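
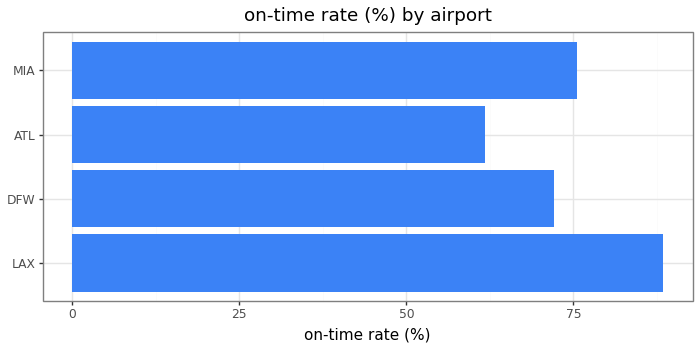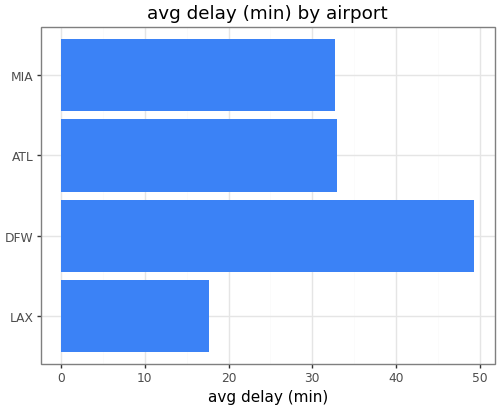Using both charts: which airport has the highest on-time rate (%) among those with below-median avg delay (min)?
Chart 2 median avg delay (min) ≈ 35; below-median airports: LAX, MIA. Among those, LAX has the highest on-time rate (%) (≈ 90).

LAX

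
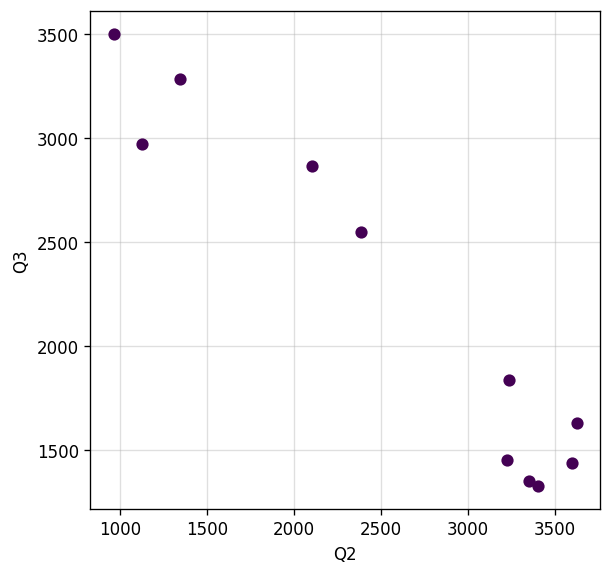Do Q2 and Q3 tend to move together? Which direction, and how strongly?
negative, strong

Points are negatively correlated; strong (|r| ≈ 1.0).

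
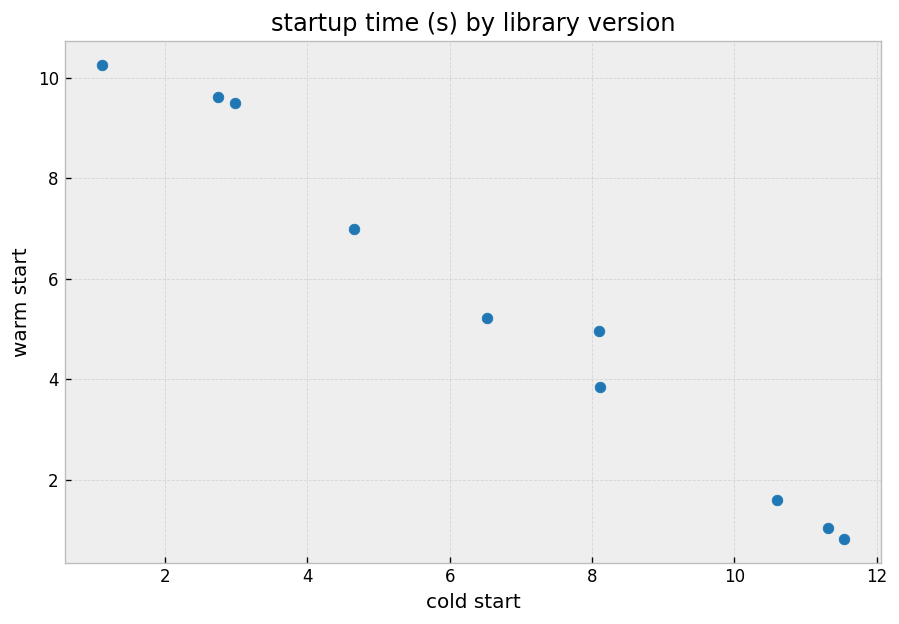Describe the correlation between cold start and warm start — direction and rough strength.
Points are negatively correlated; strong (|r| ≈ 1.0).

negative, strong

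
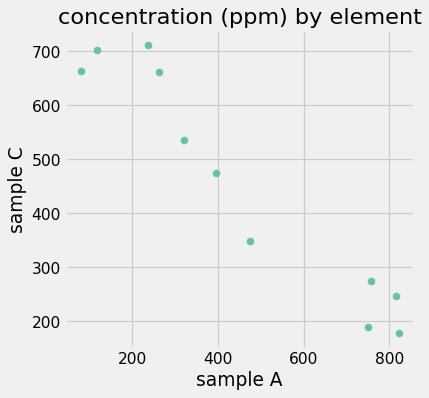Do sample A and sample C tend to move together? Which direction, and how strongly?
Points are negatively correlated; strong (|r| ≈ 1.0).

negative, strong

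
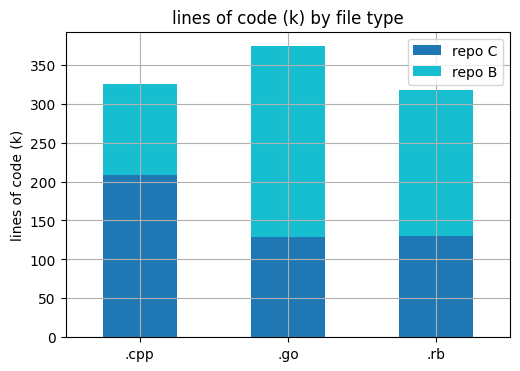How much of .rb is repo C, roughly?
≈ 150

repo C top ≈ 150, bottom ≈ 0; segment ≈ 150.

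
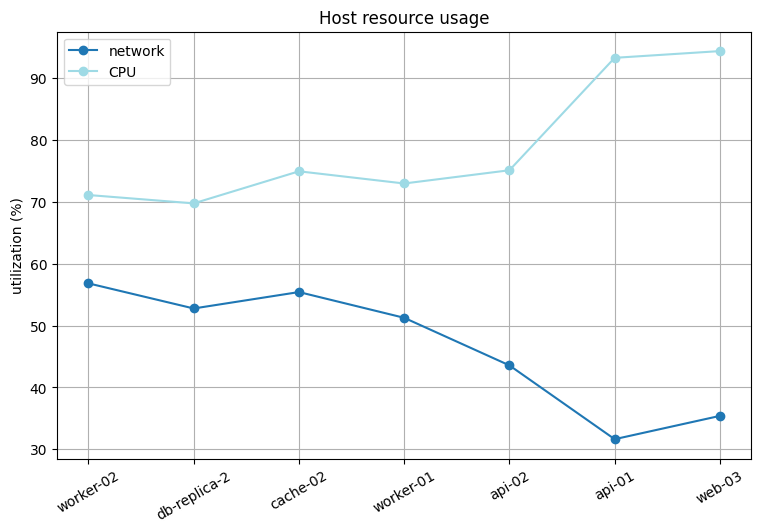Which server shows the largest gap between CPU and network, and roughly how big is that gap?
api-01, ≈ 60 %

api-01: CPU ≈ 90, network ≈ 30 → gap ≈ 60. Next-largest (web-03) is only ≈ 50.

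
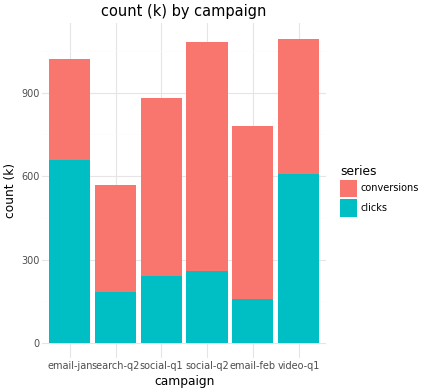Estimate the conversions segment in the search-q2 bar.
conversions top ≈ 600, bottom ≈ 200; segment ≈ 400.

≈ 400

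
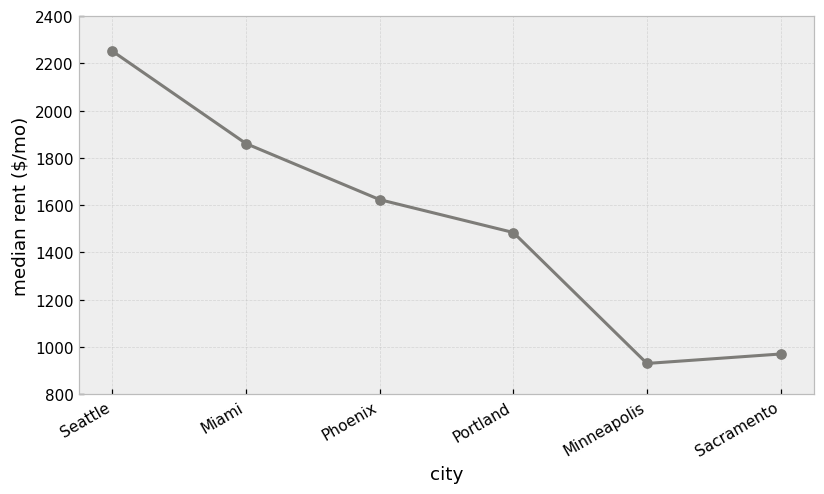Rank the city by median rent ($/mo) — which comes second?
Miami

Top 3: Seattle ≈ 2200, Miami ≈ 1800, Phoenix ≈ 1600.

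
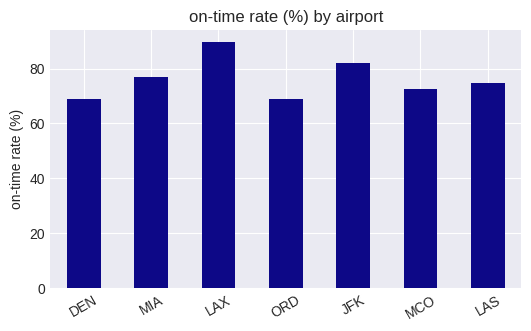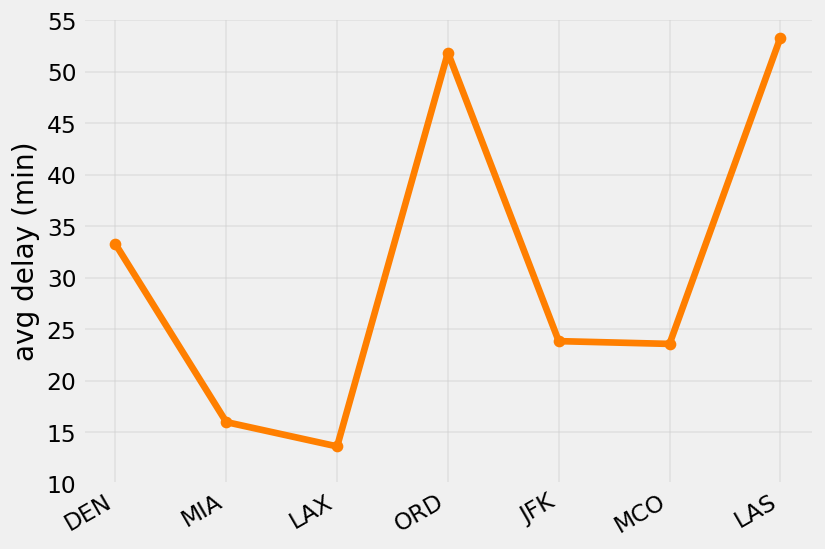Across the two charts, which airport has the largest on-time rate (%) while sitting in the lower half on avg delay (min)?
Chart 2 median avg delay (min) ≈ 25; below-median airports: MIA, LAX, MCO. Among those, LAX has the highest on-time rate (%) (≈ 90).

LAX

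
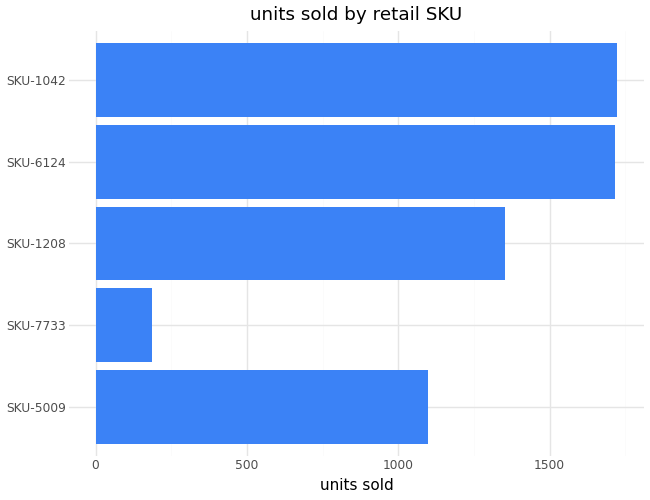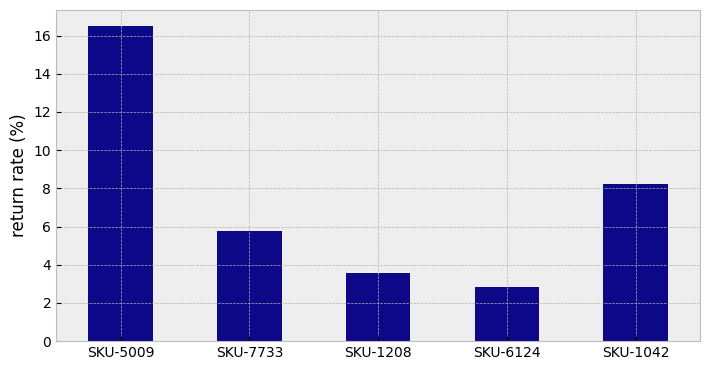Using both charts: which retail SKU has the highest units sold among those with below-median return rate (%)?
Chart 2 median return rate (%) ≈ 6; below-median retail SKUs: SKU-1208, SKU-6124. Among those, SKU-6124 has the highest units sold (≈ 1800).

SKU-6124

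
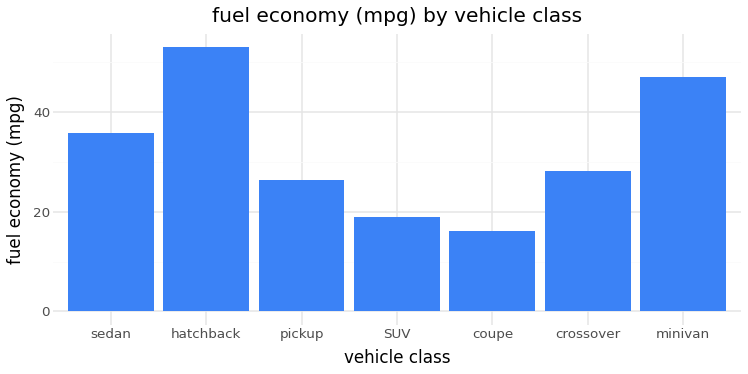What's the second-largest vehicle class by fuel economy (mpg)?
minivan

Top 3: hatchback ≈ 55, minivan ≈ 45, sedan ≈ 35.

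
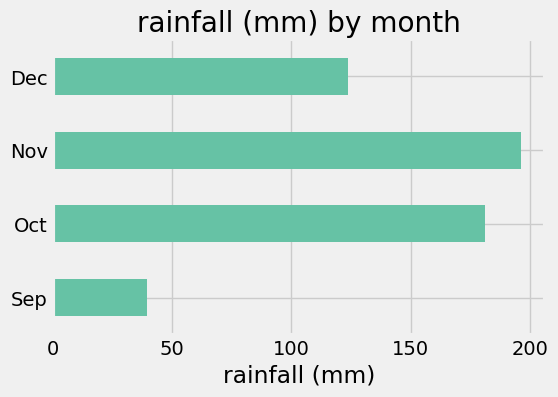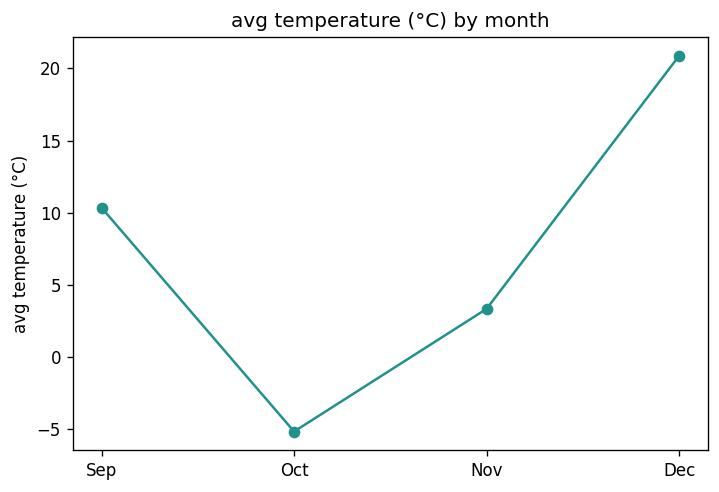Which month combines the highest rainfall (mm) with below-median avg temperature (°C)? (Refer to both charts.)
Chart 2 median avg temperature (°C) ≈ 6; below-median months: Oct, Nov. Among those, Nov has the highest rainfall (mm) (≈ 200).

Nov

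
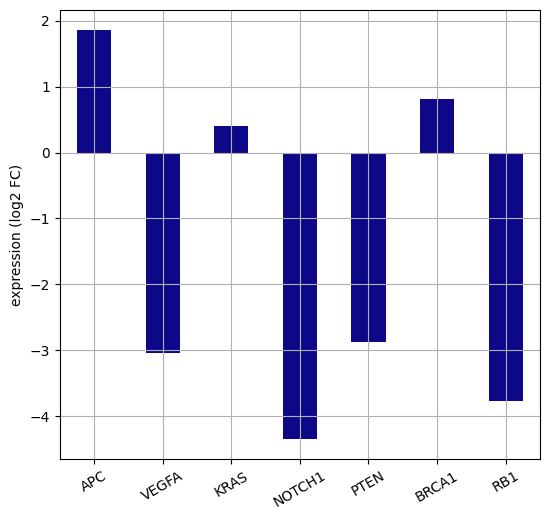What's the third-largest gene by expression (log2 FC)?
Top 4: APC ≈ 2, BRCA1 ≈ 1, KRAS ≈ 0, PTEN ≈ -3.

KRAS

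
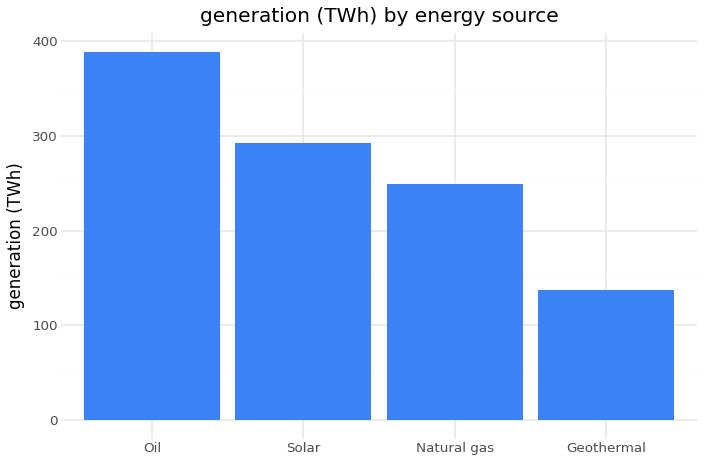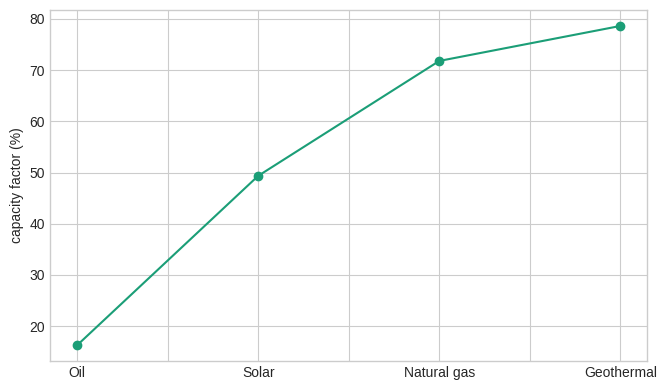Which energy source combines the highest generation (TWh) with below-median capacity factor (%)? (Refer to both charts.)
Oil

Chart 2 median capacity factor (%) ≈ 60; below-median energy sources: Oil, Solar. Among those, Oil has the highest generation (TWh) (≈ 400).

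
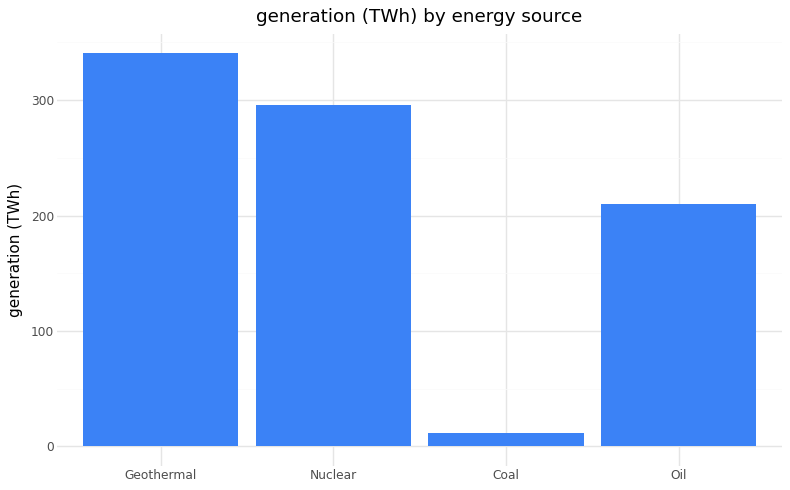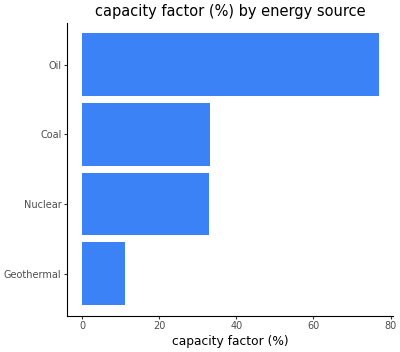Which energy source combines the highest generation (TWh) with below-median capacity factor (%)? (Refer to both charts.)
Geothermal

Chart 2 median capacity factor (%) ≈ 30; below-median energy sources: Geothermal, Nuclear. Among those, Geothermal has the highest generation (TWh) (≈ 350).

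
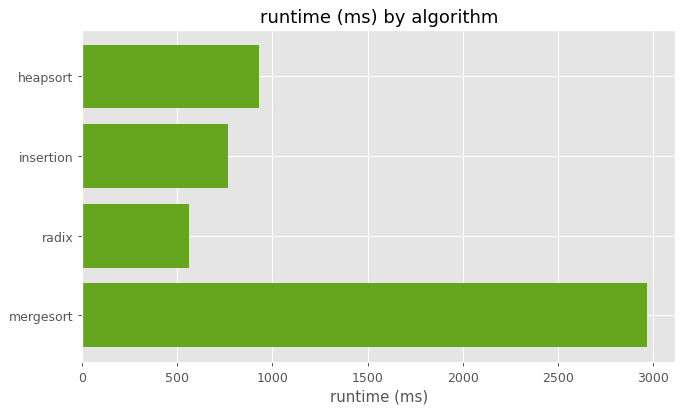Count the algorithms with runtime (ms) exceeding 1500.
1

Above 1500: mergesort.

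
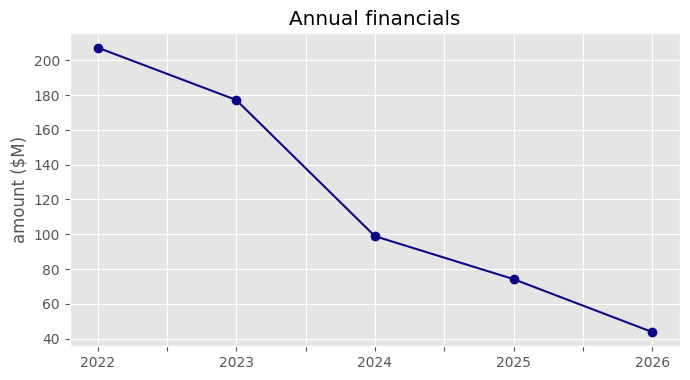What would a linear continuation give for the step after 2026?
Last three: 100, 80, 40 → slope ≈ -30/step → next ≈ 10.

≈ 10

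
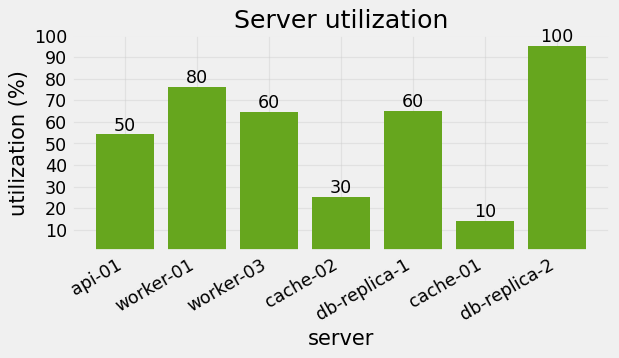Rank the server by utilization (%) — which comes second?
worker-01

Top 3: db-replica-2 ≈ 100, worker-01 ≈ 80, db-replica-1 ≈ 60.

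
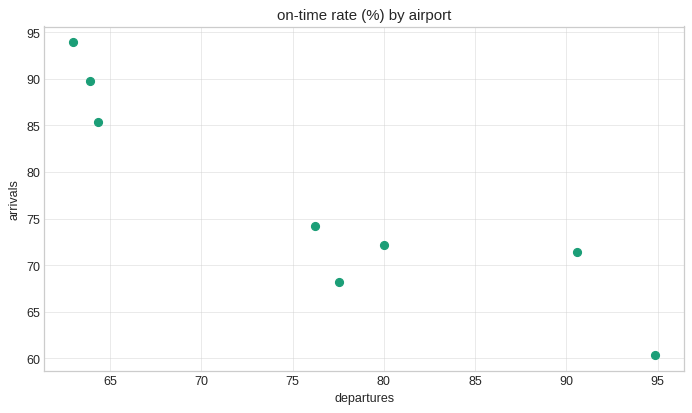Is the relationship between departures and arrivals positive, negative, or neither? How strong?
negative, strong

Points are negatively correlated; strong (|r| ≈ 0.9).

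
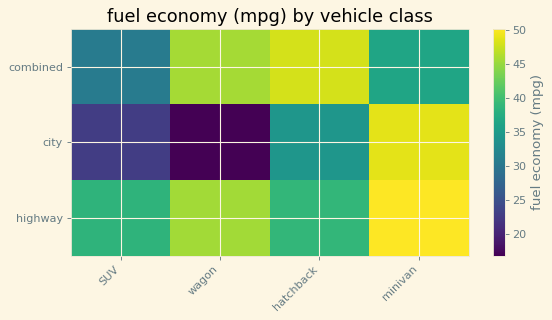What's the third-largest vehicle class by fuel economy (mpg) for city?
SUV

Top 4 for city: minivan ≈ 50, hatchback ≈ 35, SUV ≈ 25, wagon ≈ 15.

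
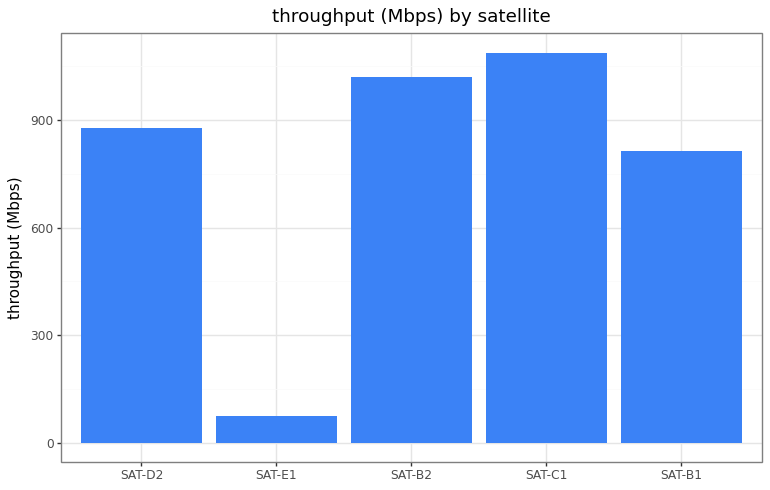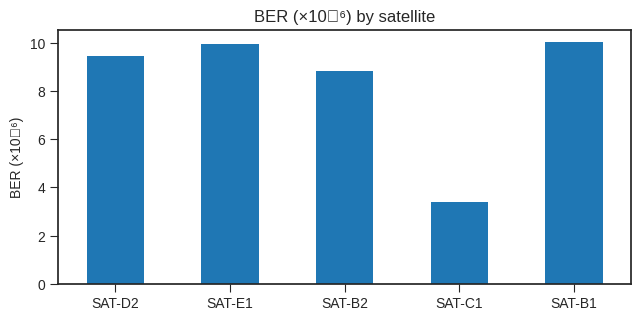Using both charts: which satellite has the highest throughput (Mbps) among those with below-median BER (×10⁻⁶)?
Chart 2 median BER (×10⁻⁶) ≈ 9; below-median satellites: SAT-B2, SAT-C1. Among those, SAT-C1 has the highest throughput (Mbps) (≈ 1100).

SAT-C1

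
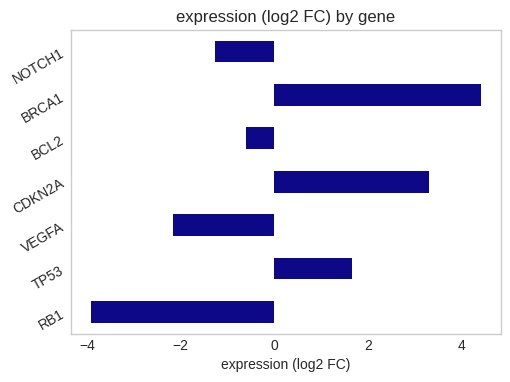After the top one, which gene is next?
Top 3: BRCA1 ≈ 4, CDKN2A ≈ 3, TP53 ≈ 2.

CDKN2A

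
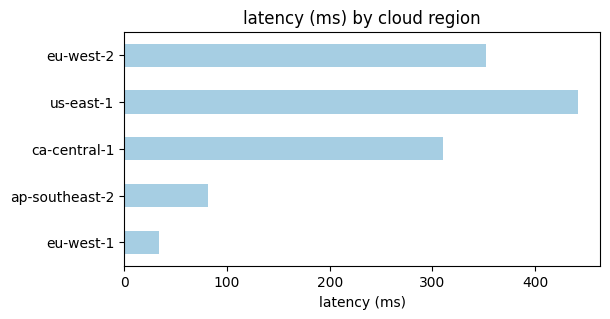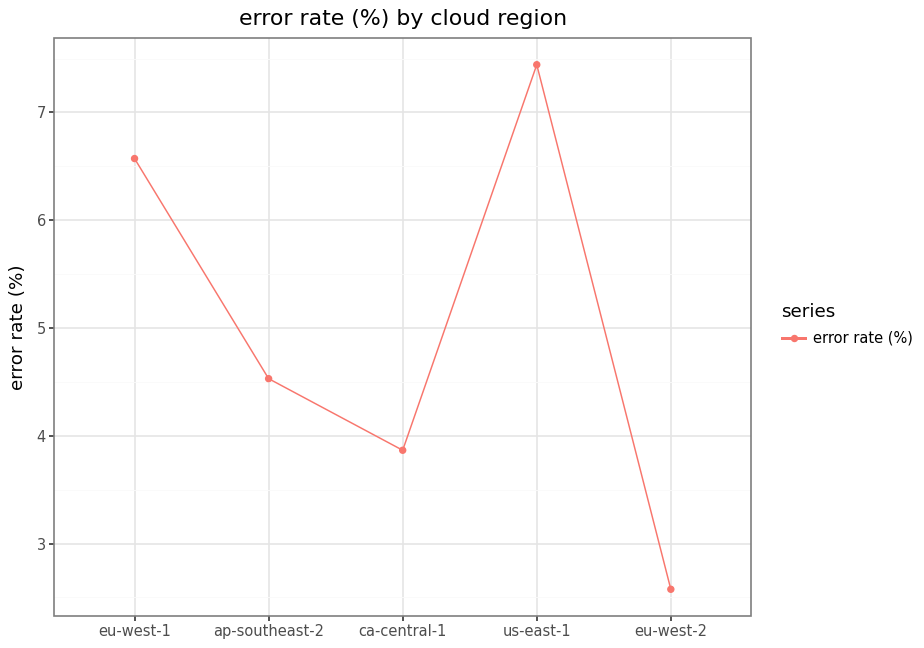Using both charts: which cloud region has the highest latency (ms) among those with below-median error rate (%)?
eu-west-2

Chart 2 median error rate (%) ≈ 5; below-median cloud regions: ca-central-1, eu-west-2. Among those, eu-west-2 has the highest latency (ms) (≈ 350).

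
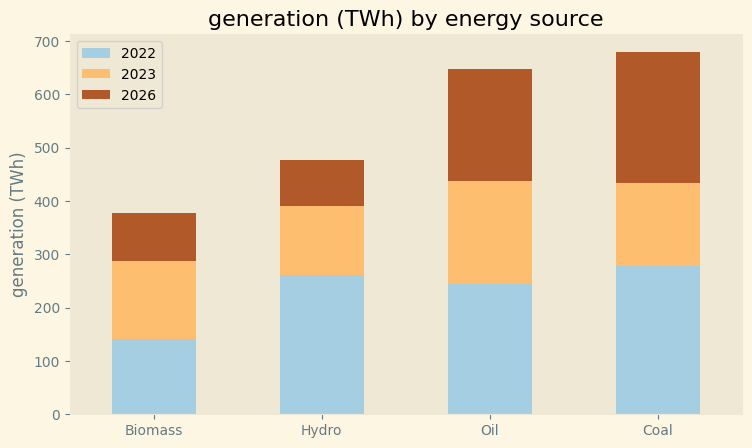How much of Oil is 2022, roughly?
2022 top ≈ 200, bottom ≈ 0; segment ≈ 200.

≈ 200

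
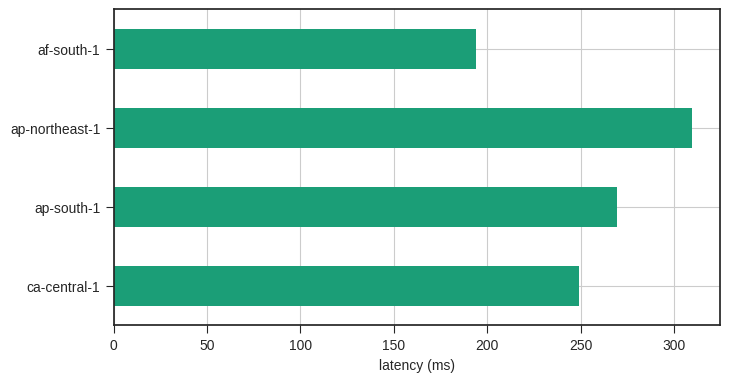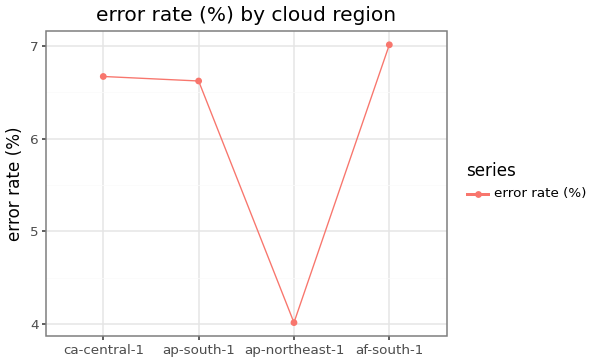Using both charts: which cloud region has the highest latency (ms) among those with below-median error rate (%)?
ap-northeast-1

Chart 2 median error rate (%) ≈ 7; below-median cloud regions: ap-south-1, ap-northeast-1. Among those, ap-northeast-1 has the highest latency (ms) (≈ 300).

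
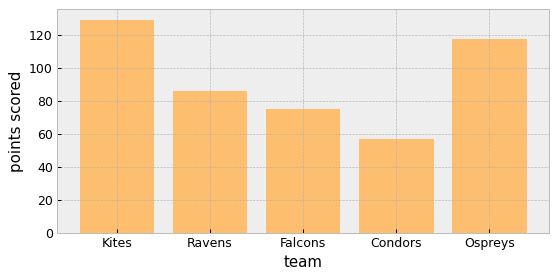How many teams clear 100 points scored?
Above 100: Kites, Ospreys.

2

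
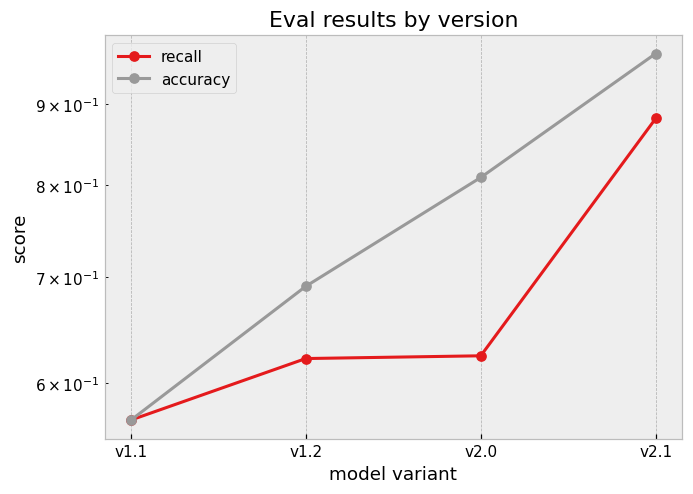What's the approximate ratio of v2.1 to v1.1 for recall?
v2.1 ≈ 0.90, v1.1 ≈ 0.55; 0.90/0.55 ≈ 1.64.

≈ 1.64×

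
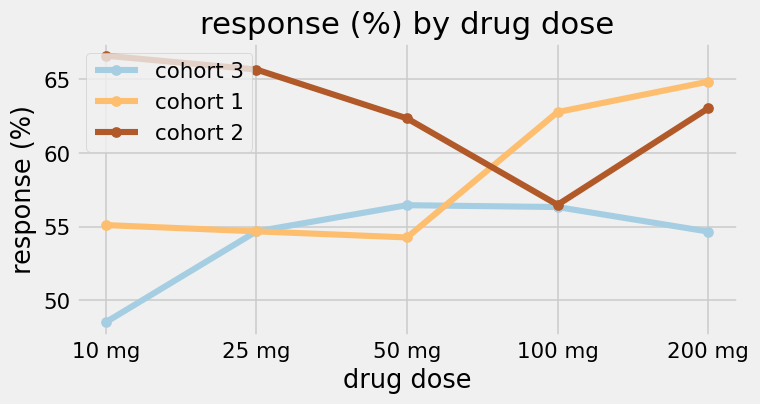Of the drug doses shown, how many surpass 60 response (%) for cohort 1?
Above 60: 100 mg, 200 mg.

2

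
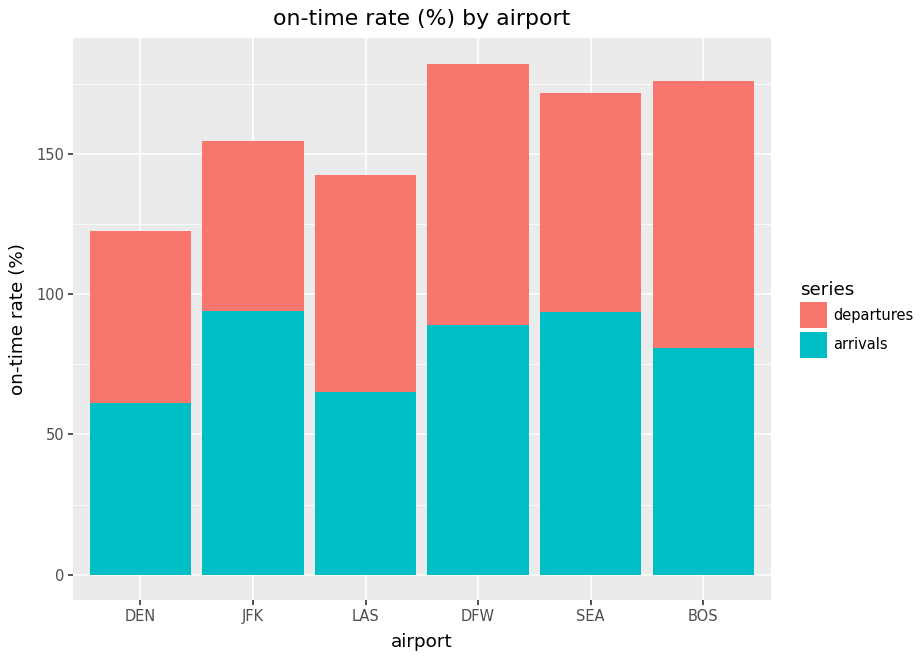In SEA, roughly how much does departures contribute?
≈ 80

departures top ≈ 180, bottom ≈ 100; segment ≈ 80.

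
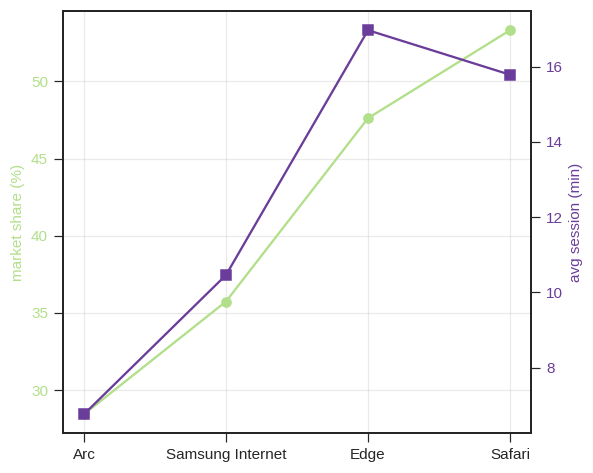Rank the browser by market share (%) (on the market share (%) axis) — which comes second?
Edge

Top 3 (on the market share (%) axis): Safari ≈ 55, Edge ≈ 50, Samsung Internet ≈ 35.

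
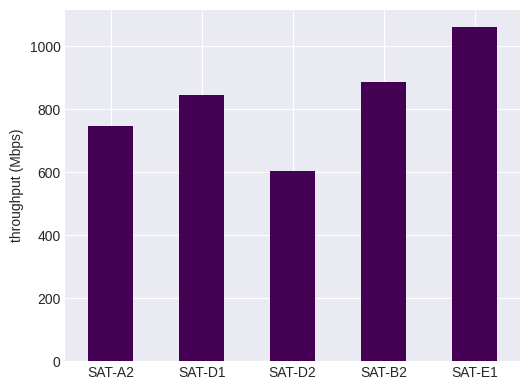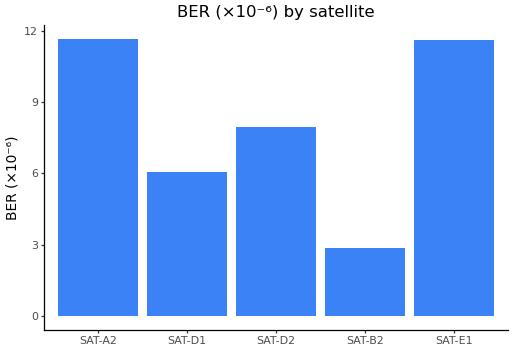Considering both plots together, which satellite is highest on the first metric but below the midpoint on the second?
SAT-B2

Chart 2 median BER (×10⁻⁶) ≈ 8; below-median satellites: SAT-D1, SAT-B2. Among those, SAT-B2 has the highest throughput (Mbps) (≈ 900).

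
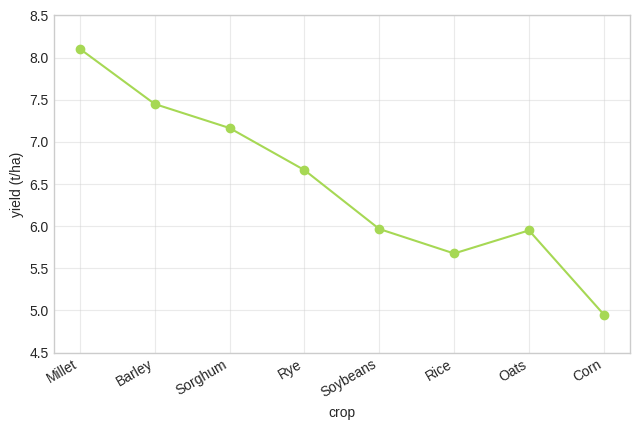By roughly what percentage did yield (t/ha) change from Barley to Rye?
Barley ≈ 7.5, Rye ≈ 6.5; (6.5 − 7.5) / 7.5 ≈ -13.3%.

≈ -13.3%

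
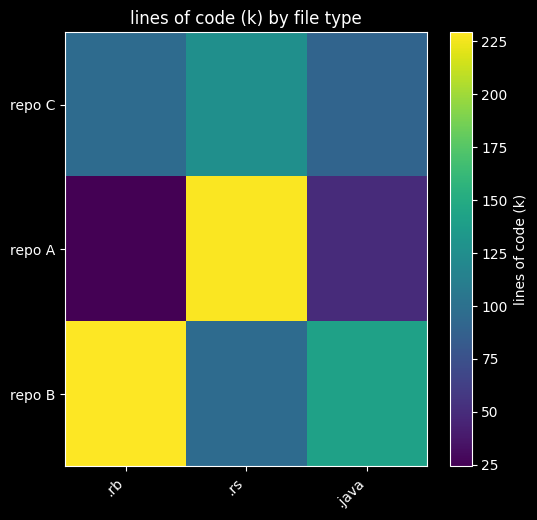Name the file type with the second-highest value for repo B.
.java

Top 3 for repo B: .rb ≈ 220, .java ≈ 140, .rs ≈ 100.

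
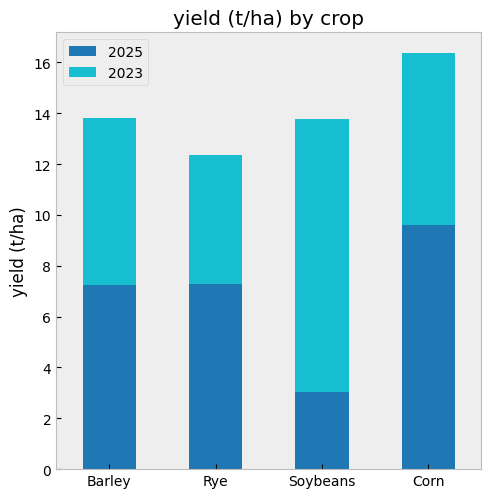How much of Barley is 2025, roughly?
2025 top ≈ 8, bottom ≈ 0; segment ≈ 8.

≈ 8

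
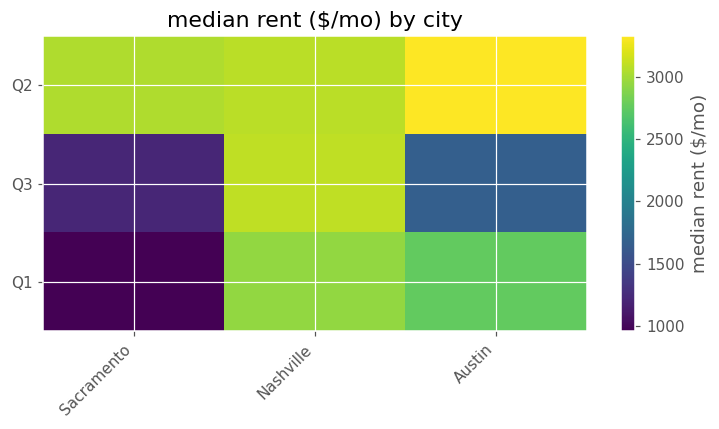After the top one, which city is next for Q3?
Top 3 for Q3: Nashville ≈ 3000, Austin ≈ 1600, Sacramento ≈ 1200.

Austin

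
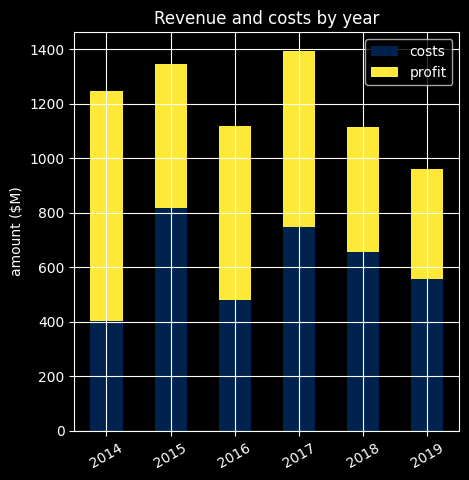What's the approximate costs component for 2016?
costs top ≈ 400, bottom ≈ 0; segment ≈ 400.

≈ 400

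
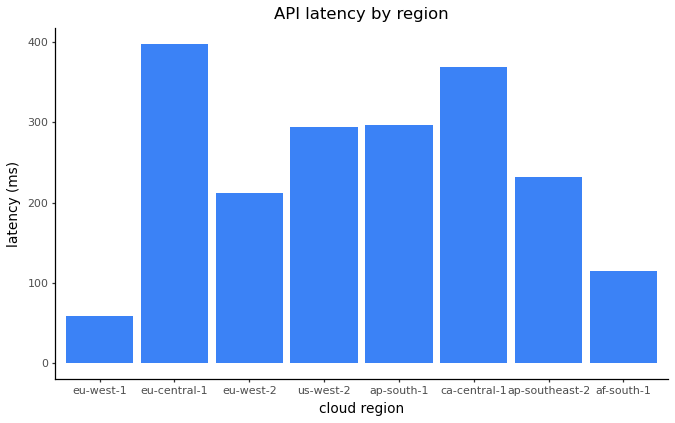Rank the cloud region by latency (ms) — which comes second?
ca-central-1

Top 3: eu-central-1 ≈ 400, ca-central-1 ≈ 350, ap-south-1 ≈ 300.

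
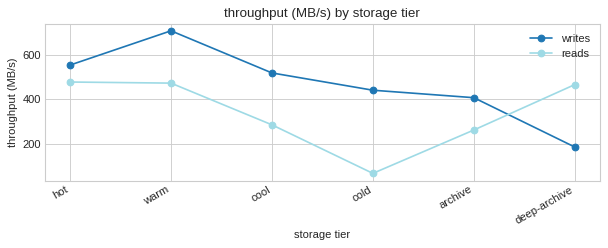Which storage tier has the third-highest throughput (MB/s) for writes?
Top 4 for writes: warm ≈ 700, hot ≈ 600, cool ≈ 500, cold ≈ 400.

cool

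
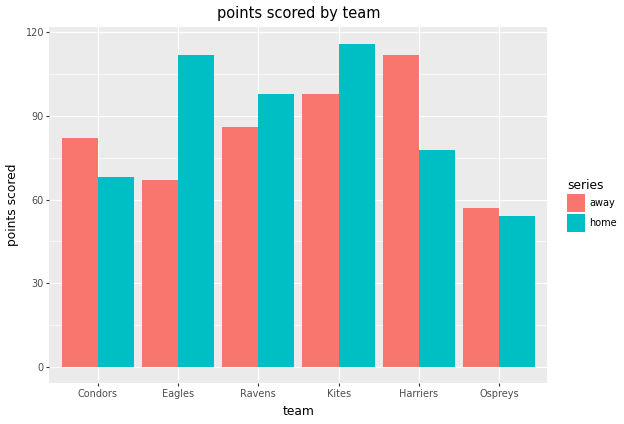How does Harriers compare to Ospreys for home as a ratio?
Harriers ≈ 80, Ospreys ≈ 50; 80/50 ≈ 1.6.

≈ 1.6×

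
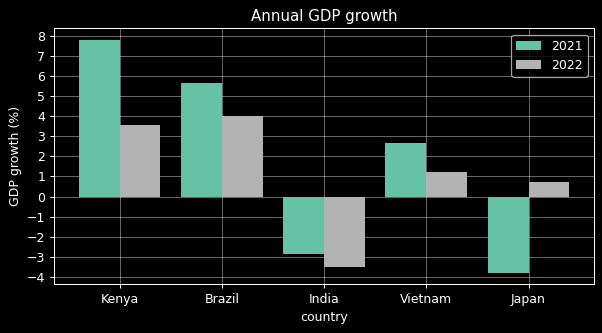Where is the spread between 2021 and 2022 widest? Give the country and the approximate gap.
Japan, ≈ 5 %

Japan: 2021 ≈ -4, 2022 ≈ 1 → gap ≈ 5. Next-largest (Kenya) is only ≈ 4.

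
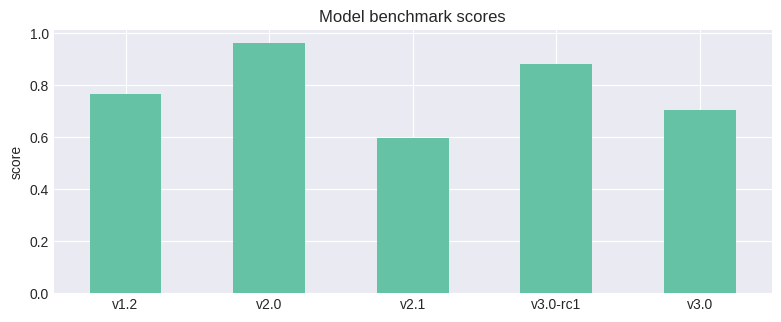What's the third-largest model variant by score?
v1.2

Top 4: v2.0 ≈ 1.0, v3.0-rc1 ≈ 0.9, v1.2 ≈ 0.8, v3.0 ≈ 0.7.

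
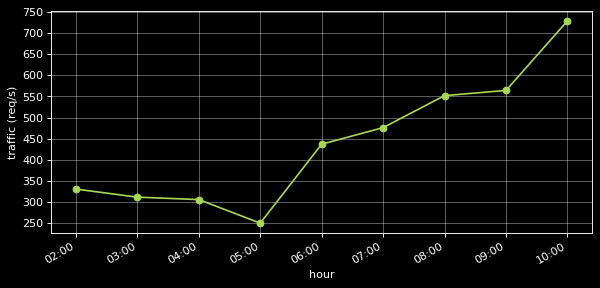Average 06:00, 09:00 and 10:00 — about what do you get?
(450 + 550 + 750) / 3 ≈ 583.

≈ 583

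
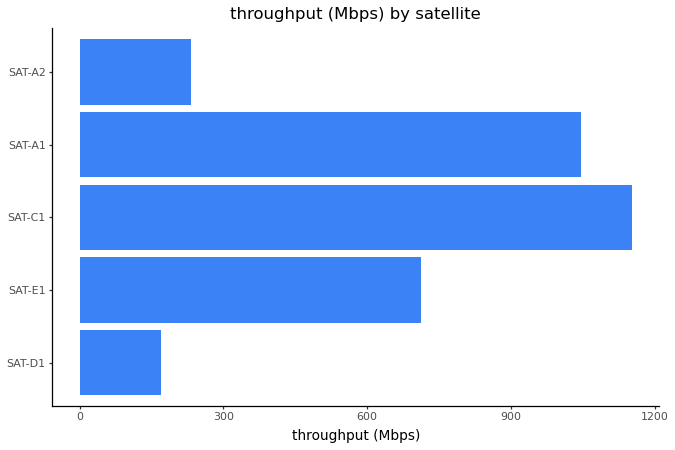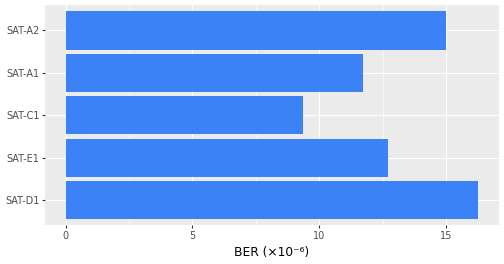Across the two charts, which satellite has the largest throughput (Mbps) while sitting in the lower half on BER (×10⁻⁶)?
Chart 2 median BER (×10⁻⁶) ≈ 12; below-median satellites: SAT-C1, SAT-A1. Among those, SAT-C1 has the highest throughput (Mbps) (≈ 1200).

SAT-C1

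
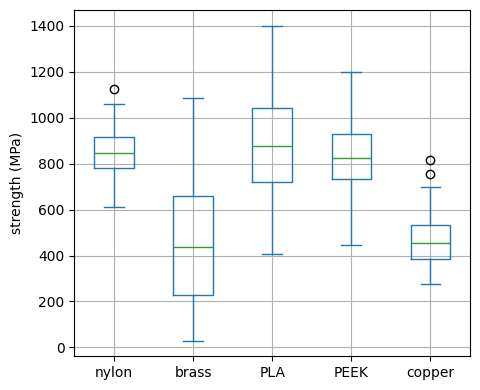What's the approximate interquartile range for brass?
≈ 400

Q3 ≈ 650, Q1 ≈ 250; IQR ≈ 400.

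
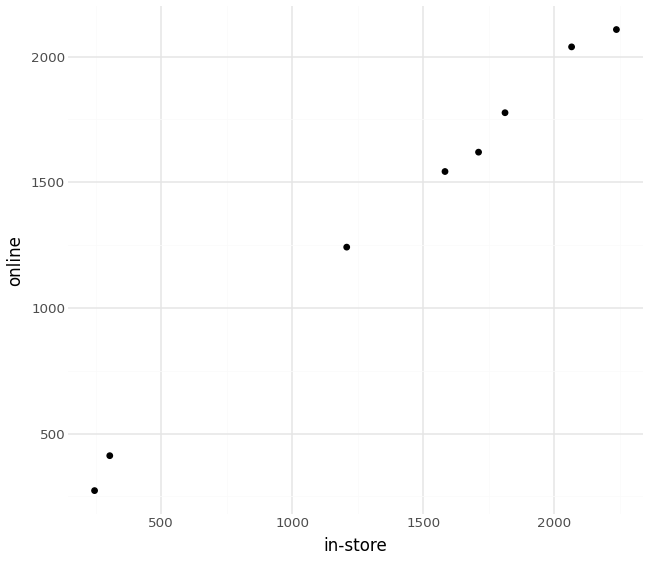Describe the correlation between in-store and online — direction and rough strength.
Points are positively correlated; strong (|r| ≈ 1.0).

positive, strong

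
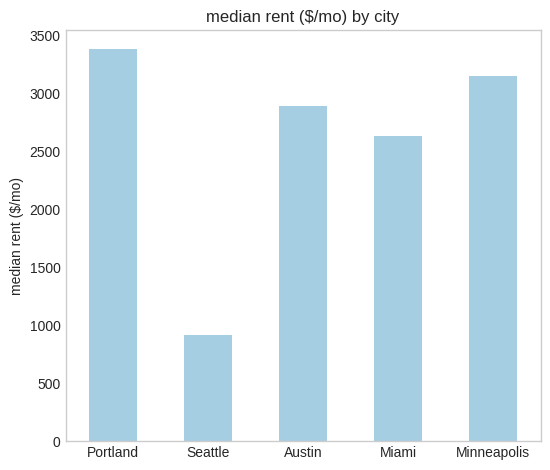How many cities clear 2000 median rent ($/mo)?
4

Above 2000: Portland, Austin, Miami, Minneapolis.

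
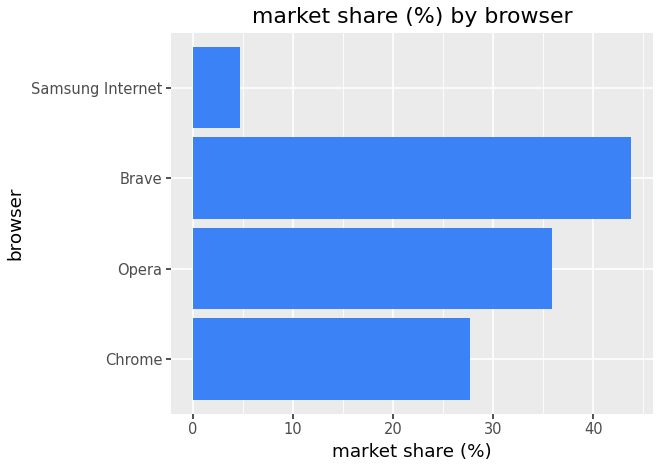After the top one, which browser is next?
Top 3: Brave ≈ 45, Opera ≈ 35, Chrome ≈ 30.

Opera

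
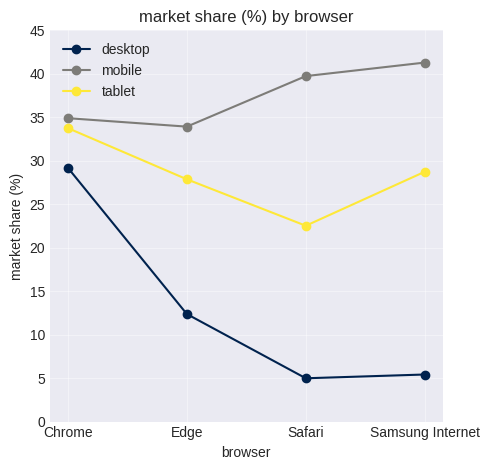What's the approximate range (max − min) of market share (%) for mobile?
≈ 5

Max Samsung Internet ≈ 40, min Edge ≈ 35; range ≈ 5.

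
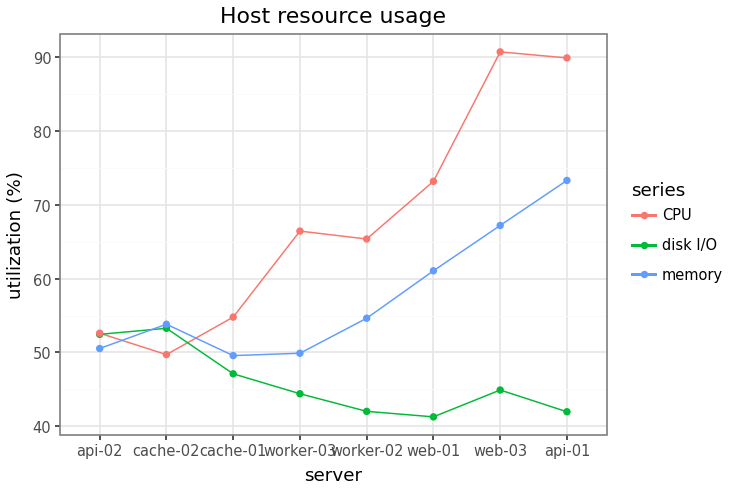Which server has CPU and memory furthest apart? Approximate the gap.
web-03: CPU ≈ 90, memory ≈ 65 → gap ≈ 25. Next-largest (api-01) is only ≈ 15.

web-03, ≈ 25 %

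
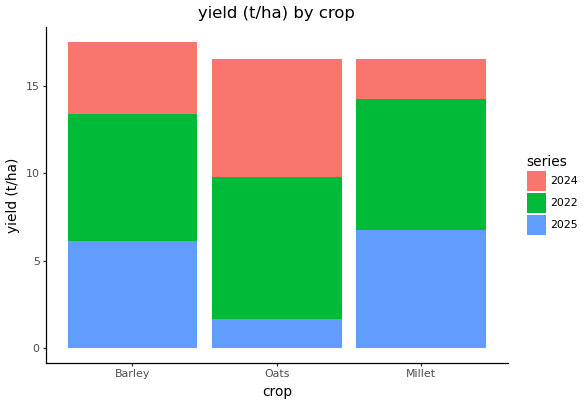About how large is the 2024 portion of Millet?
≈ 2

2024 top ≈ 16, bottom ≈ 14; segment ≈ 2.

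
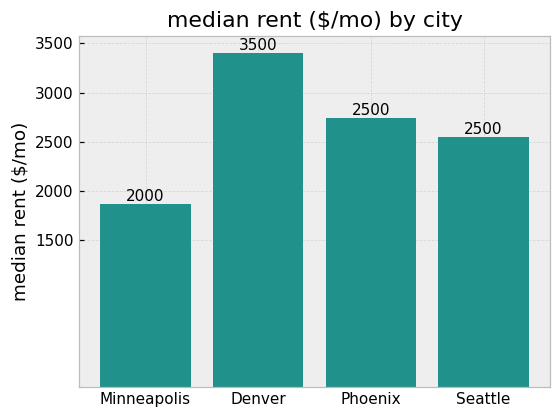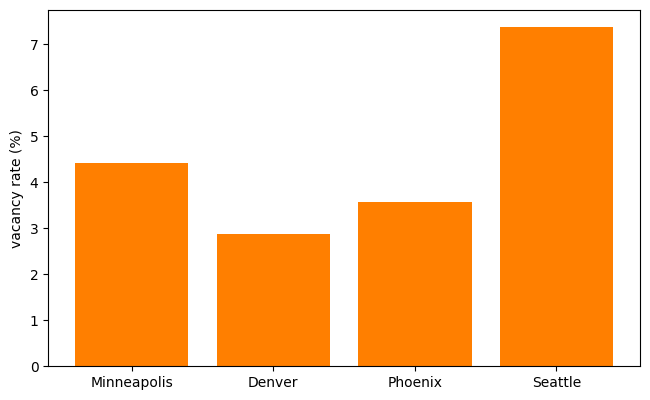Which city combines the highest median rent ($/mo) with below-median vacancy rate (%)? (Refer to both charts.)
Denver

Chart 2 median vacancy rate (%) ≈ 4; below-median cities: Denver, Phoenix. Among those, Denver has the highest median rent ($/mo) (≈ 3500).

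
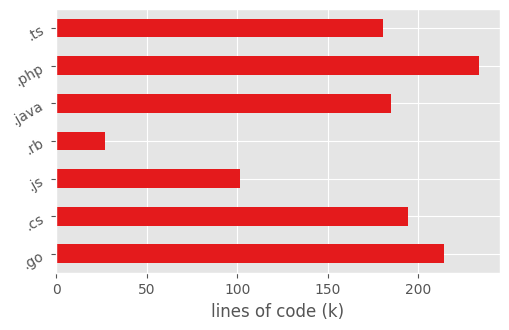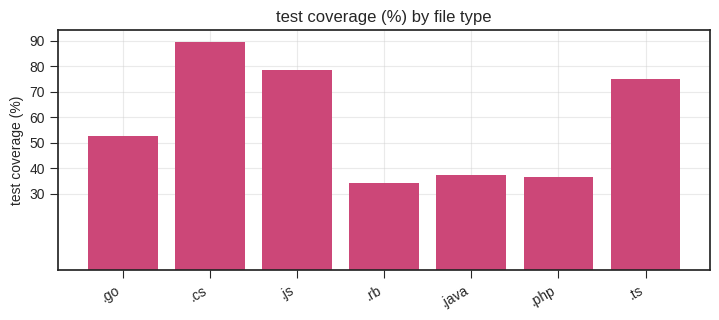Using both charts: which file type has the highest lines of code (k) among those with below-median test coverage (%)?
.php

Chart 2 median test coverage (%) ≈ 50; below-median file types: .rb, .java, .php. Among those, .php has the highest lines of code (k) (≈ 225).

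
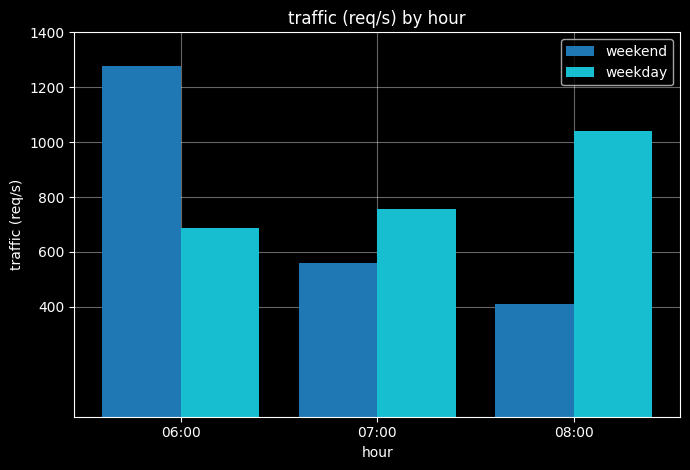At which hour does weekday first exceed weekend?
06:00: weekday ≈ 600 vs weekend ≈ 1200 (not yet); 07:00: weekday ≈ 800 vs weekend ≈ 600 (first crossover).

07:00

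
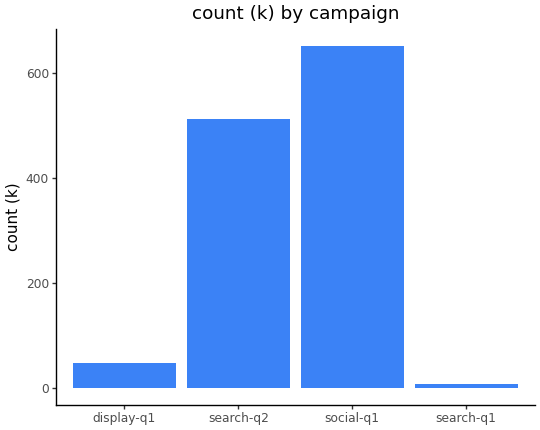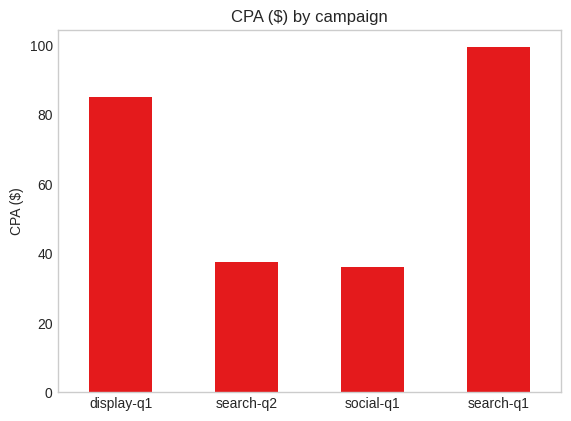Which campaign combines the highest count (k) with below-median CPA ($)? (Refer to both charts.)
social-q1

Chart 2 median CPA ($) ≈ 60; below-median campaigns: search-q2, social-q1. Among those, social-q1 has the highest count (k) (≈ 700).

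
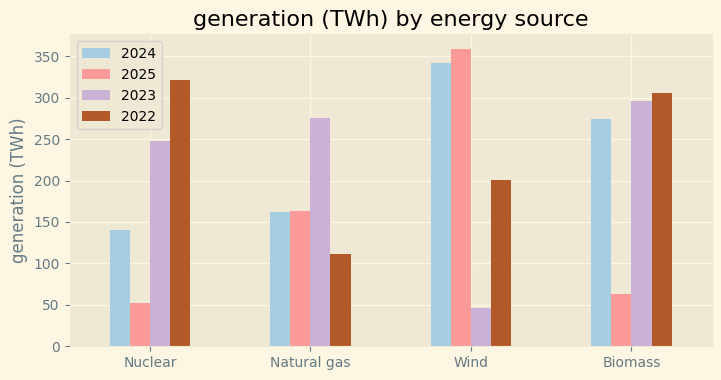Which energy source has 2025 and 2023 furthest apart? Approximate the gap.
Wind: 2025 ≈ 350, 2023 ≈ 50 → gap ≈ 300. Next-largest (Biomass) is only ≈ 250.

Wind, ≈ 300 TWh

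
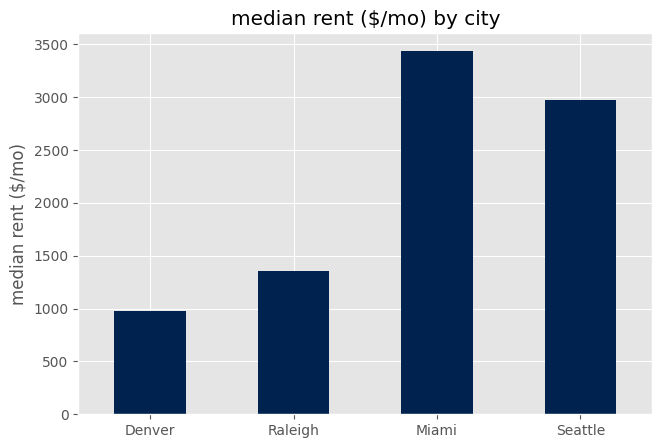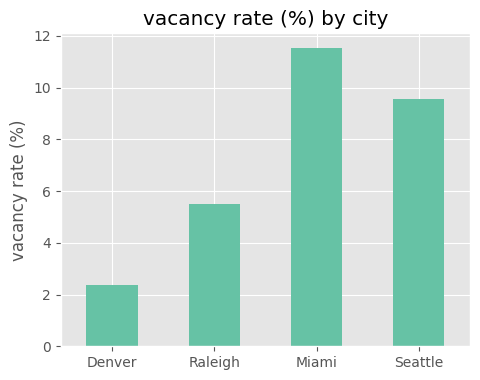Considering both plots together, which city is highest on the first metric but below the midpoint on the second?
Raleigh

Chart 2 median vacancy rate (%) ≈ 8; below-median cities: Denver, Raleigh. Among those, Raleigh has the highest median rent ($/mo) (≈ 1500).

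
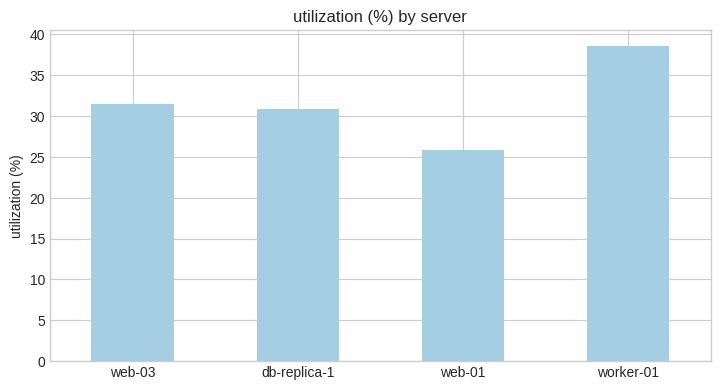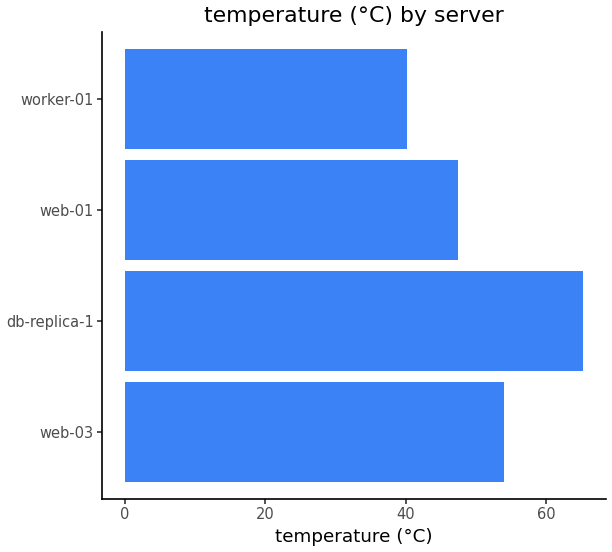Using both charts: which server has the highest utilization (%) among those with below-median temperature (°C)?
Chart 2 median temperature (°C) ≈ 50; below-median servers: web-01, worker-01. Among those, worker-01 has the highest utilization (%) (≈ 40).

worker-01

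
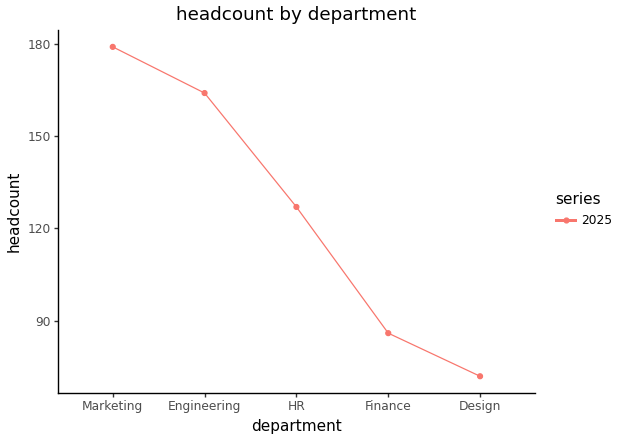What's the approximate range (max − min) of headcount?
Max Marketing ≈ 180, min Design ≈ 70; range ≈ 110.

≈ 110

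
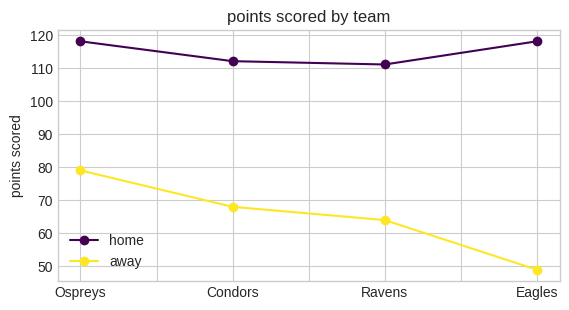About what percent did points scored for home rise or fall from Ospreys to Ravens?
Ospreys ≈ 120, Ravens ≈ 110; (110 − 120) / 120 ≈ -8.3%.

≈ -8.3%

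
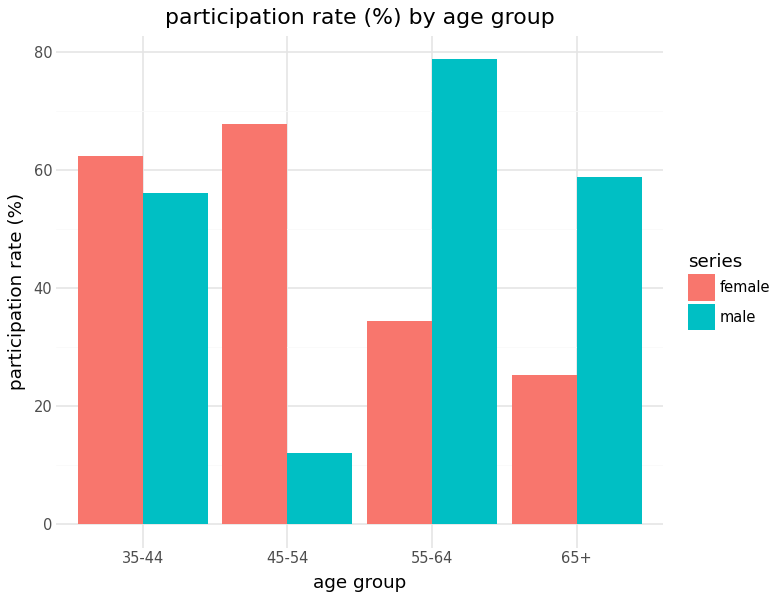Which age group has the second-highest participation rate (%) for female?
Top 3 for female: 45-54 ≈ 70, 35-44 ≈ 60, 55-64 ≈ 30.

35-44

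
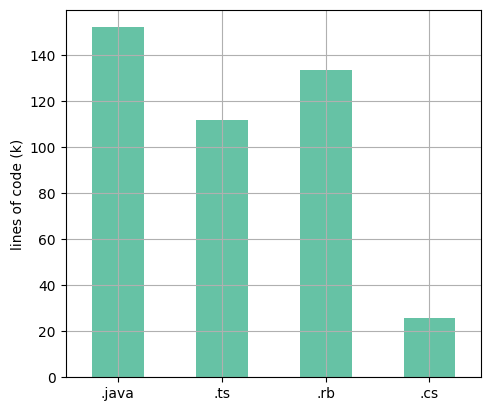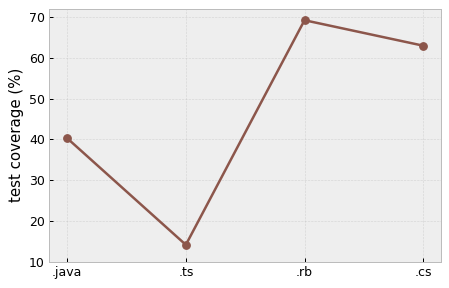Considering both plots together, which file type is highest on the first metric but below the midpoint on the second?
Chart 2 median test coverage (%) ≈ 50; below-median file types: .java, .ts. Among those, .java has the highest lines of code (k) (≈ 160).

.java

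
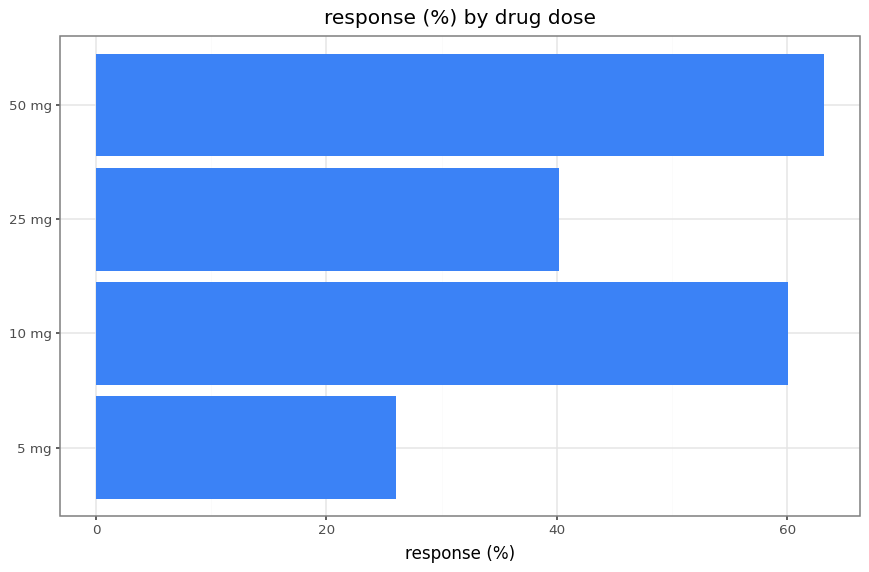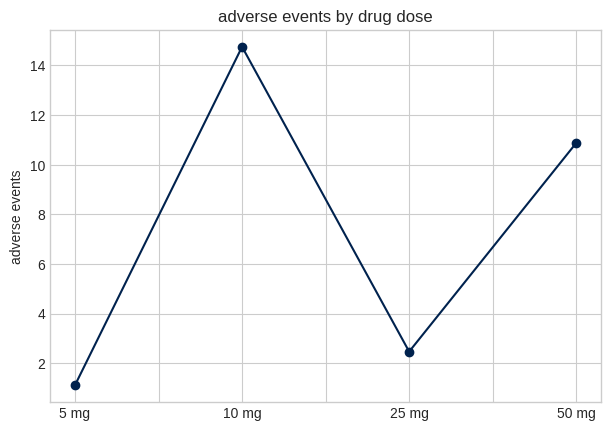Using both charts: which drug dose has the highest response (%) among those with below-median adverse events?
Chart 2 median adverse events ≈ 6; below-median drug doses: 5 mg, 25 mg. Among those, 25 mg has the highest response (%) (≈ 40).

25 mg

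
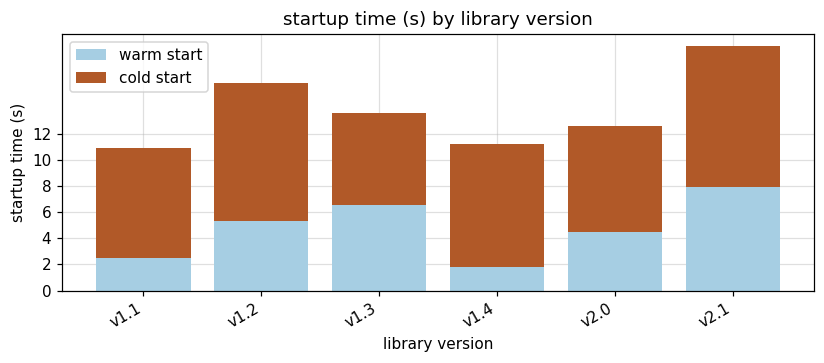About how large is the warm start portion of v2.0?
≈ 4

warm start top ≈ 4, bottom ≈ 0; segment ≈ 4.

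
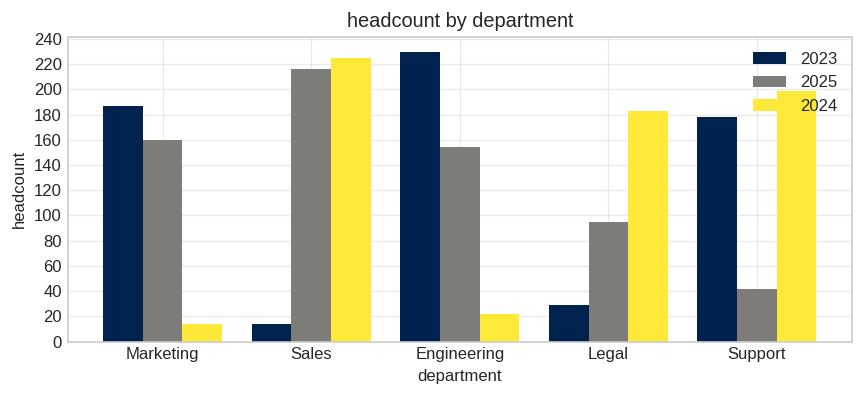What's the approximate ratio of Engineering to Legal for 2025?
Engineering ≈ 160, Legal ≈ 100; 160/100 ≈ 1.6.

≈ 1.6×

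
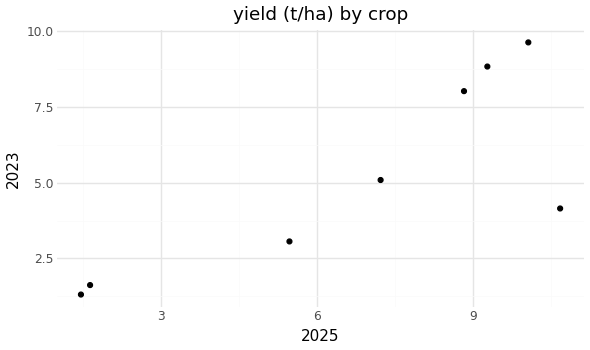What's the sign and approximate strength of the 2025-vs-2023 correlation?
Points are positively correlated; strong (|r| ≈ 0.8).

positive, strong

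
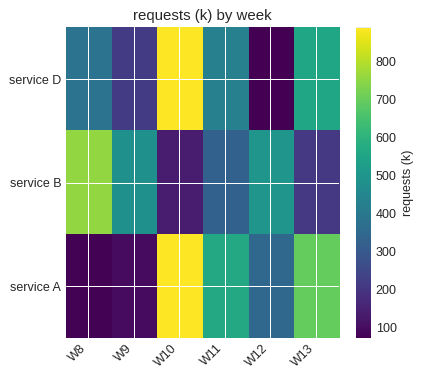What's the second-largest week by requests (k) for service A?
W13

Top 3 for service A: W10 ≈ 900, W13 ≈ 700, W11 ≈ 600.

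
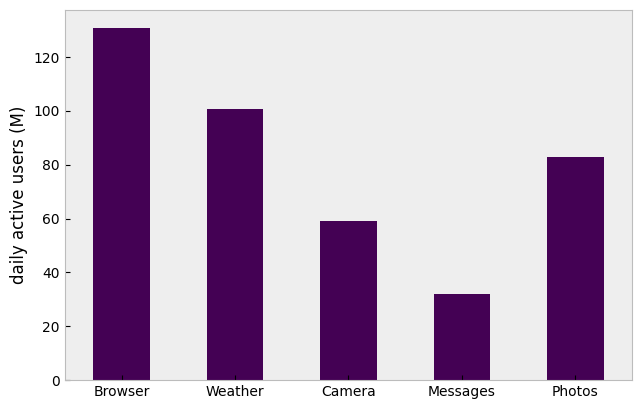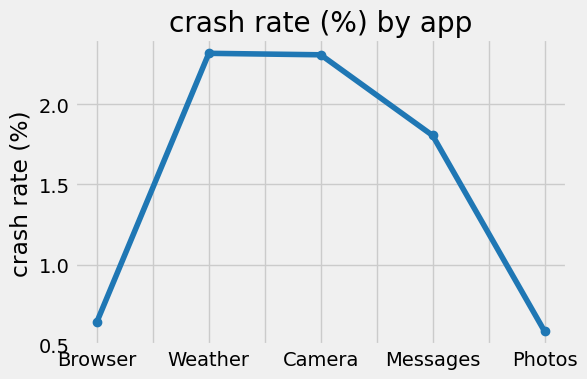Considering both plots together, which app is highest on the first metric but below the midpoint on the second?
Chart 2 median crash rate (%) ≈ 2; below-median apps: Browser, Photos. Among those, Browser has the highest daily active users (M) (≈ 140).

Browser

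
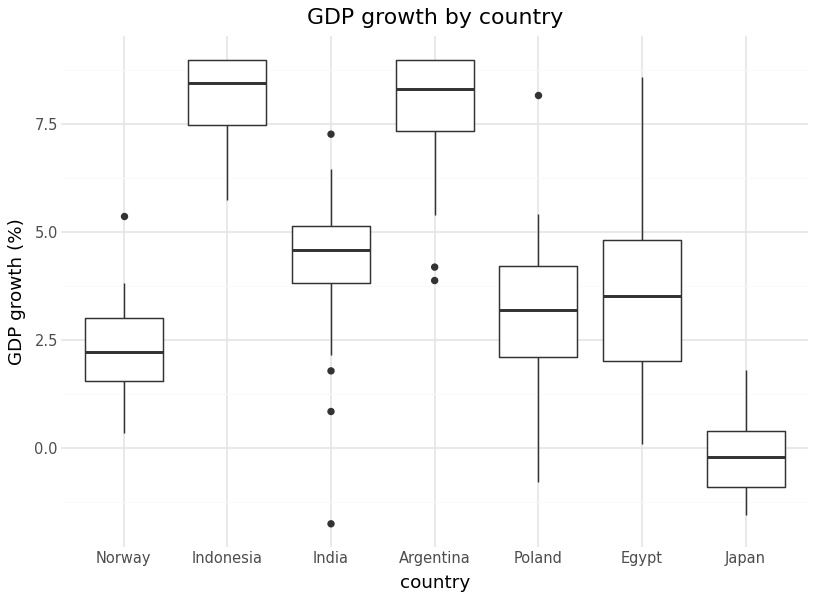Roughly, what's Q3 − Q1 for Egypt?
Q3 ≈ 5, Q1 ≈ 2; IQR ≈ 3.

≈ 3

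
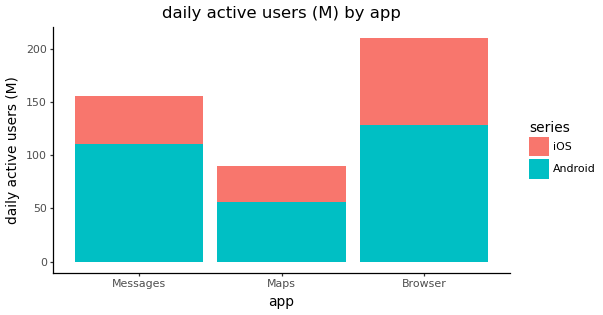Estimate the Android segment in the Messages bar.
≈ 120

Android top ≈ 120, bottom ≈ 0; segment ≈ 120.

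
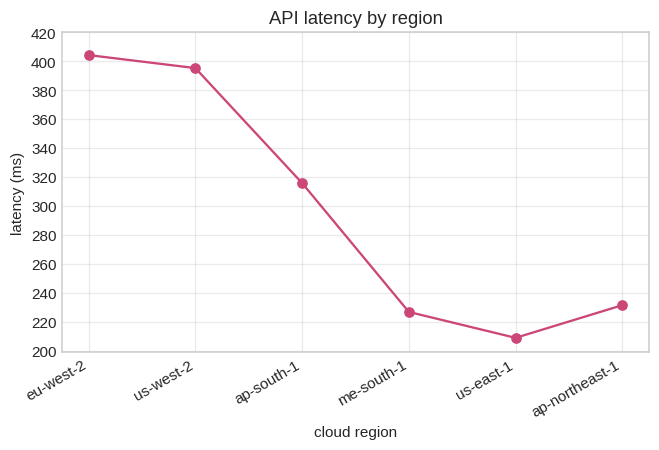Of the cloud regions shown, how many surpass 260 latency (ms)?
Above 260: eu-west-2, us-west-2, ap-south-1.

3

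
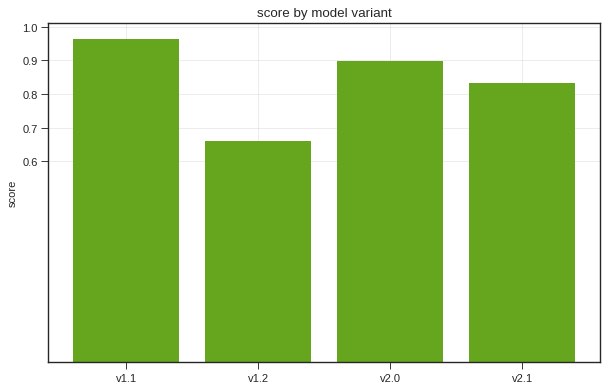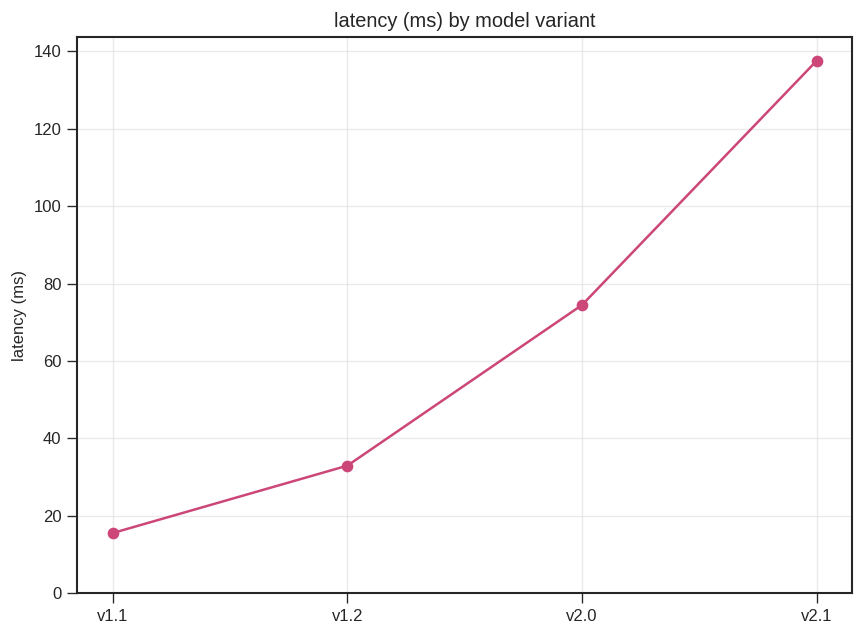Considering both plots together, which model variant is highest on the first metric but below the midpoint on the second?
v1.1

Chart 2 median latency (ms) ≈ 60; below-median model variants: v1.1, v1.2. Among those, v1.1 has the highest score (≈ 1).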